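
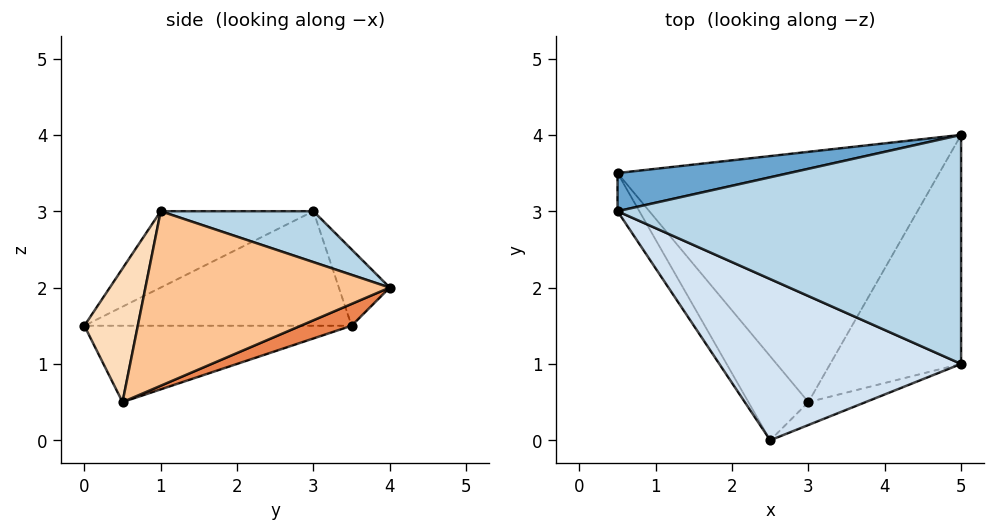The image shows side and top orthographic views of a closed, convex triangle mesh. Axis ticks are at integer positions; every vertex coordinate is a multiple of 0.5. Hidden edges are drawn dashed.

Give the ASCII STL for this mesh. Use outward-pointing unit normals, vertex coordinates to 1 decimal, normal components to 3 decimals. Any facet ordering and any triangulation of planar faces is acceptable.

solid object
 facet normal -0.139 0.939 0.313
  outer loop
   vertex 0.5 3.0 3.0
   vertex 5.0 4.0 2.0
   vertex 0.5 3.5 1.5
  endloop
 endfacet
 facet normal -0.857 -0.489 -0.163
  outer loop
   vertex 0.5 3.0 3.0
   vertex 0.5 3.5 1.5
   vertex 2.5 0.0 1.5
  endloop
 endfacet
 facet normal 0.139 0.313 0.939
  outer loop
   vertex 5.0 1.0 3.0
   vertex 5.0 4.0 2.0
   vertex 0.5 3.0 3.0
  endloop
 endfacet
 facet normal -0.249 -0.561 0.789
  outer loop
   vertex 5.0 1.0 3.0
   vertex 0.5 3.0 3.0
   vertex 2.5 0.0 1.5
  endloop
 endfacet
 facet normal 0.063 0.362 -0.930
  outer loop
   vertex 3.0 0.5 0.5
   vertex 0.5 3.5 1.5
   vertex 5.0 4.0 2.0
  endloop
 endfacet
 facet normal -0.717 -0.410 -0.564
  outer loop
   vertex 3.0 0.5 0.5
   vertex 2.5 0.0 1.5
   vertex 0.5 3.5 1.5
  endloop
 endfacet
 facet normal 0.784 -0.196 -0.588
  outer loop
   vertex 3.0 0.5 0.5
   vertex 5.0 4.0 2.0
   vertex 5.0 1.0 3.0
  endloop
 endfacet
 facet normal 0.465 -0.863 -0.199
  outer loop
   vertex 3.0 0.5 0.5
   vertex 5.0 1.0 3.0
   vertex 2.5 0.0 1.5
  endloop
 endfacet
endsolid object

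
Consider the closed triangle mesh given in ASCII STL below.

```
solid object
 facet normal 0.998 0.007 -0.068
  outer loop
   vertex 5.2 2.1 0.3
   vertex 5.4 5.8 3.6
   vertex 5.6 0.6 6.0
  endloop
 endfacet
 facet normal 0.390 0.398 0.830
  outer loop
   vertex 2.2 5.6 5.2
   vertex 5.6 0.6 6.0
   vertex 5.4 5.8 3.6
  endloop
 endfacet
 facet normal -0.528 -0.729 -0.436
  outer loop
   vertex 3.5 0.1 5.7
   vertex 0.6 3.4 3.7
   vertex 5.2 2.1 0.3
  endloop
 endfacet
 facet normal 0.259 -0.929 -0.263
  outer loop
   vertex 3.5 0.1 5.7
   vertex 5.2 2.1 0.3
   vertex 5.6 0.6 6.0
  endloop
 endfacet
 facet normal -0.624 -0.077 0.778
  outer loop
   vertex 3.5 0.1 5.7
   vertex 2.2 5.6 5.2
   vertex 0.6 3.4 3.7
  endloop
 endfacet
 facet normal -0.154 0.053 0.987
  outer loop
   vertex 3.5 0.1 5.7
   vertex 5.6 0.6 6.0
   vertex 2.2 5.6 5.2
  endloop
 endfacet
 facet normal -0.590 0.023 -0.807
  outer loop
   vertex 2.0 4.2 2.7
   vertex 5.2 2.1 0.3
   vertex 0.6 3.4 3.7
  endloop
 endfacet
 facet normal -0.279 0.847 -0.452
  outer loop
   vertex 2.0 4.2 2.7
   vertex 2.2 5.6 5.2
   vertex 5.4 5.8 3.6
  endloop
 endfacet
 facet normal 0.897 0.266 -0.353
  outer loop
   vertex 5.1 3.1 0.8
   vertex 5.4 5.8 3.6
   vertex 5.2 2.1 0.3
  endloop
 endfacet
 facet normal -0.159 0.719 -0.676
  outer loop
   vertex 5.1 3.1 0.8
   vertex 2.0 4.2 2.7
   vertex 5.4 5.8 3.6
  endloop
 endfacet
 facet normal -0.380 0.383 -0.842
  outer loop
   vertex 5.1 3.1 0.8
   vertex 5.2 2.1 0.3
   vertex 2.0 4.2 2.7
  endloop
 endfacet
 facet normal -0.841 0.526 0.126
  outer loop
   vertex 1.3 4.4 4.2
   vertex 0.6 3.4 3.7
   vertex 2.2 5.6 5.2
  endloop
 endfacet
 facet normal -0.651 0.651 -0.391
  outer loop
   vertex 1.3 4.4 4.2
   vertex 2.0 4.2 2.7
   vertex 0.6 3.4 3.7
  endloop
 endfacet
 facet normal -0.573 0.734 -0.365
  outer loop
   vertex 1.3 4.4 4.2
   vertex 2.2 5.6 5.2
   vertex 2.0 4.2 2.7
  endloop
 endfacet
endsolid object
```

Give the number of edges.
21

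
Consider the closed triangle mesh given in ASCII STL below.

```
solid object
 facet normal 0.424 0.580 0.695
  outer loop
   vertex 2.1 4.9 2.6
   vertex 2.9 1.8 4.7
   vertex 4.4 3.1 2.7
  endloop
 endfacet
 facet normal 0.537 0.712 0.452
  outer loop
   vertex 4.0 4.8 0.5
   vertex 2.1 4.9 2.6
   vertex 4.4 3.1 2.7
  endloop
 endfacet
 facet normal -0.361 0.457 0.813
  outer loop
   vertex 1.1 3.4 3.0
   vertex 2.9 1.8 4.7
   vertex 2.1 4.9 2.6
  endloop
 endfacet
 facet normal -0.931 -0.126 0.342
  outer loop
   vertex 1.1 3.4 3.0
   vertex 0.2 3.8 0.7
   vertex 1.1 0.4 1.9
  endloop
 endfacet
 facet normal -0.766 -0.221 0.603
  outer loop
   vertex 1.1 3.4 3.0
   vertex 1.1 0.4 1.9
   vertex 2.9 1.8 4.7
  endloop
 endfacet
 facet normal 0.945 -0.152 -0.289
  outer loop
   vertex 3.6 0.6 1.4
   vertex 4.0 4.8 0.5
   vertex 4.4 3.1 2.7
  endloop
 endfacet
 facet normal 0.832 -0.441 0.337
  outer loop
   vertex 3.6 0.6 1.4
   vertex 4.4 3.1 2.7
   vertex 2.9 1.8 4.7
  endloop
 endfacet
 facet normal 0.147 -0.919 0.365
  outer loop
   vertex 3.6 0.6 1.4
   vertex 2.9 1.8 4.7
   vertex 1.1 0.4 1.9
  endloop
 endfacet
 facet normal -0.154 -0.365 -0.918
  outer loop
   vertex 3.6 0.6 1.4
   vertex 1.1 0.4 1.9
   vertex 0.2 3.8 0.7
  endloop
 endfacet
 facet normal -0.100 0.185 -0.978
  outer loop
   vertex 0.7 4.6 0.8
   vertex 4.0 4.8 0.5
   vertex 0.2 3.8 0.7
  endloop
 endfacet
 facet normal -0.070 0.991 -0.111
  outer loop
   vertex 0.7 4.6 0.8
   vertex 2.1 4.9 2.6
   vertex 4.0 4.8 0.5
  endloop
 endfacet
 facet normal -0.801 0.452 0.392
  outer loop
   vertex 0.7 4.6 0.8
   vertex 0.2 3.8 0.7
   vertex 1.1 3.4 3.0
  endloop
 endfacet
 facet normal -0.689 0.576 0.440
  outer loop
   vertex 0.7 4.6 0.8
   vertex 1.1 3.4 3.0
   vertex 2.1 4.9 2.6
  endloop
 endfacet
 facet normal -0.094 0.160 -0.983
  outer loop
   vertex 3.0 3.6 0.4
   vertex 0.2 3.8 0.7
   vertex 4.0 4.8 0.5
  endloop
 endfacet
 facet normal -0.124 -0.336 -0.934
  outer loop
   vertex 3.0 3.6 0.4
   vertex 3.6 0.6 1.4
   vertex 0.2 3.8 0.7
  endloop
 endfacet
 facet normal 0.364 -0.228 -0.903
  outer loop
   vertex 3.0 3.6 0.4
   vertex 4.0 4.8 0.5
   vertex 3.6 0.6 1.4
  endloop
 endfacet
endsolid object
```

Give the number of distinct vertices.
10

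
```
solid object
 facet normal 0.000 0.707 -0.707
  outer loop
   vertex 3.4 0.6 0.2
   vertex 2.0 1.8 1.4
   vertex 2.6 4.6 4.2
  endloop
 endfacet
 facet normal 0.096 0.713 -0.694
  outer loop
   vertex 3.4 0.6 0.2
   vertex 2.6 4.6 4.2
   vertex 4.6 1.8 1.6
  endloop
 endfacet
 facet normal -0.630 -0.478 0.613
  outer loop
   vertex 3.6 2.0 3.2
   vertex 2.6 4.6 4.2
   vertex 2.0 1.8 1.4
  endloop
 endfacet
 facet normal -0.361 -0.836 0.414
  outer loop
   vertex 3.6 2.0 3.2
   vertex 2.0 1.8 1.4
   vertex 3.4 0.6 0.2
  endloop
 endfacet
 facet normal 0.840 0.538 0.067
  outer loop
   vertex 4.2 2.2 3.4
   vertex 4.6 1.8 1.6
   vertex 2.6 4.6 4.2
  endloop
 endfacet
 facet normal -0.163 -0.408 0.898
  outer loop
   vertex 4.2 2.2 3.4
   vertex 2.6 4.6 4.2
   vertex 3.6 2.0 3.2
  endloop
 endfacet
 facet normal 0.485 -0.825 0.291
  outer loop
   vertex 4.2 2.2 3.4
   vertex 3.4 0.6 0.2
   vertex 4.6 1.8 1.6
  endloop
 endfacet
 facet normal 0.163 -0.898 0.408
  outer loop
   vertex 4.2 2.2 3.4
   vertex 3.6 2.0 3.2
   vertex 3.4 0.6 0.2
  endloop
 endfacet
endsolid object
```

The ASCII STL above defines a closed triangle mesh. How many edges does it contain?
12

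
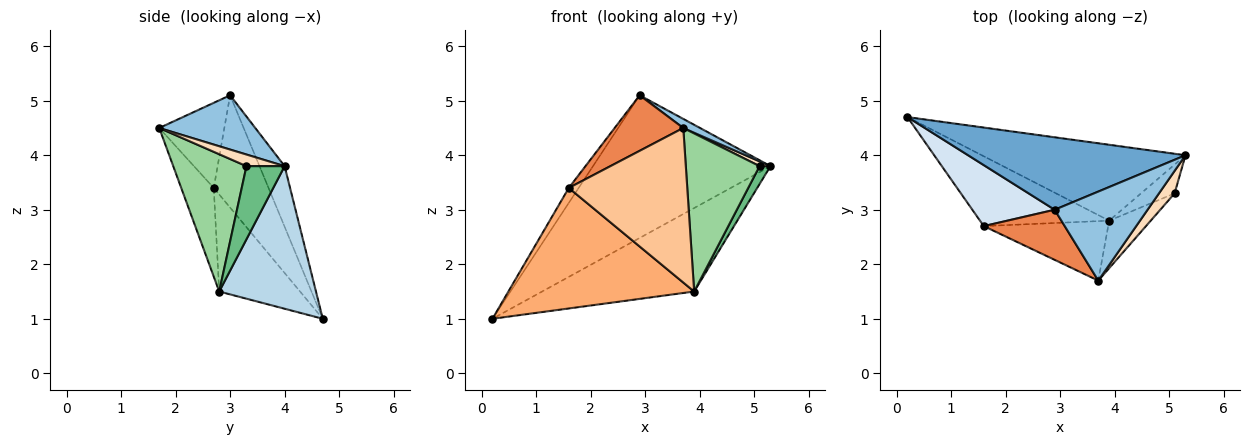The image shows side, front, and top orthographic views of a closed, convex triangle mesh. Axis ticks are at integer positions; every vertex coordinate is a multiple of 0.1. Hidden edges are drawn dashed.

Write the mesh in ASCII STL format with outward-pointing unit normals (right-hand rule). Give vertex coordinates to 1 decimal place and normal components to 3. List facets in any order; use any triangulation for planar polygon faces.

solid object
 facet normal -0.125 0.885 0.449
  outer loop
   vertex 2.9 3.0 5.1
   vertex 5.3 4.0 3.8
   vertex 0.2 4.7 1.0
  endloop
 endfacet
 facet normal 0.502 -0.088 0.860
  outer loop
   vertex 2.9 3.0 5.1
   vertex 3.7 1.7 4.5
   vertex 5.3 4.0 3.8
  endloop
 endfacet
 facet normal 0.426 0.669 -0.609
  outer loop
   vertex 3.9 2.8 1.5
   vertex 0.2 4.7 1.0
   vertex 5.3 4.0 3.8
  endloop
 endfacet
 facet normal -0.798 0.143 0.585
  outer loop
   vertex 1.6 2.7 3.4
   vertex 2.9 3.0 5.1
   vertex 0.2 4.7 1.0
  endloop
 endfacet
 facet normal -0.576 -0.607 0.548
  outer loop
   vertex 1.6 2.7 3.4
   vertex 3.7 1.7 4.5
   vertex 2.9 3.0 5.1
  endloop
 endfacet
 facet normal -0.352 -0.810 -0.469
  outer loop
   vertex 1.6 2.7 3.4
   vertex 0.2 4.7 1.0
   vertex 3.9 2.8 1.5
  endloop
 endfacet
 facet normal -0.248 -0.904 -0.348
  outer loop
   vertex 1.6 2.7 3.4
   vertex 3.9 2.8 1.5
   vertex 3.7 1.7 4.5
  endloop
 endfacet
 facet normal 0.588 -0.168 0.792
  outer loop
   vertex 5.1 3.3 3.8
   vertex 5.3 4.0 3.8
   vertex 3.7 1.7 4.5
  endloop
 endfacet
 facet normal 0.879 -0.251 -0.404
  outer loop
   vertex 5.1 3.3 3.8
   vertex 3.9 2.8 1.5
   vertex 5.3 4.0 3.8
  endloop
 endfacet
 facet normal 0.689 -0.694 -0.209
  outer loop
   vertex 5.1 3.3 3.8
   vertex 3.7 1.7 4.5
   vertex 3.9 2.8 1.5
  endloop
 endfacet
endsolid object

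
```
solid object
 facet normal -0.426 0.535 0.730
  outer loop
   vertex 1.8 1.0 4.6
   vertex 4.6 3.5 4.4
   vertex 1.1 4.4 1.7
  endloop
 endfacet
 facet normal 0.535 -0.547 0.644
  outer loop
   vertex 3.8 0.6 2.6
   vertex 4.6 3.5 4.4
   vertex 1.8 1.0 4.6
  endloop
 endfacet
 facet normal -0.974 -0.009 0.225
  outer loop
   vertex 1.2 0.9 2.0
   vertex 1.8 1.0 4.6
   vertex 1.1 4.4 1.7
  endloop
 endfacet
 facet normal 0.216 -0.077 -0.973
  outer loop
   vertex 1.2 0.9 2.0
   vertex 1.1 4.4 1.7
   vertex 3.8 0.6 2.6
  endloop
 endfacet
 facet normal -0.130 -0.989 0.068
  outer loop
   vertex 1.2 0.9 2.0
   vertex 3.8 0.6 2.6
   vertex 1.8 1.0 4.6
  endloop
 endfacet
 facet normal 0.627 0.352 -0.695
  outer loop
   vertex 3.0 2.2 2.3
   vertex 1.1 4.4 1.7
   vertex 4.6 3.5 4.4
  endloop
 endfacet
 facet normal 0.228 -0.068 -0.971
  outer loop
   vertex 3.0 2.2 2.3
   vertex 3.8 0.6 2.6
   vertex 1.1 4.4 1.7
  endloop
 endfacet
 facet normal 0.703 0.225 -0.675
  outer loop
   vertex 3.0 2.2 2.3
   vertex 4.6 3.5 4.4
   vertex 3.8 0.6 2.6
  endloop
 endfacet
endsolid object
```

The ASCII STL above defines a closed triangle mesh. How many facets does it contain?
8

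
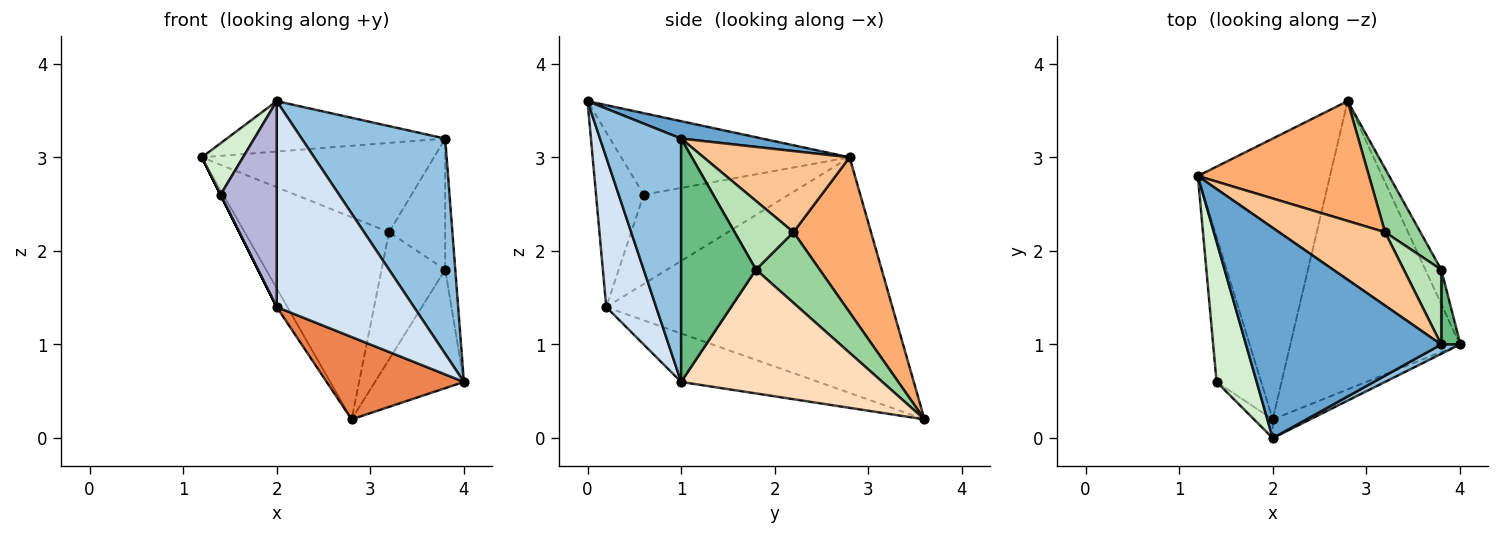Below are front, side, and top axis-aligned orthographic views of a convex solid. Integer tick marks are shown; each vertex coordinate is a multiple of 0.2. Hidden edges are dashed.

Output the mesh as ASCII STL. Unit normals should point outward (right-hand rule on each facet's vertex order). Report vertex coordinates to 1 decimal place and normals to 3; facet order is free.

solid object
 facet normal 0.086 0.232 0.969
  outer loop
   vertex 3.8 1.0 3.2
   vertex 1.2 2.8 3.0
   vertex 2.0 0.0 3.6
  endloop
 endfacet
 facet normal 0.492 -0.870 0.038
  outer loop
   vertex 3.8 1.0 3.2
   vertex 2.0 0.0 3.6
   vertex 4.0 1.0 0.6
  endloop
 endfacet
 facet normal -0.872 0.033 -0.489
  outer loop
   vertex 2.0 0.2 1.4
   vertex 1.2 2.8 3.0
   vertex 2.8 3.6 0.2
  endloop
 endfacet
 facet normal 0.341 -0.936 -0.085
  outer loop
   vertex 2.0 0.2 1.4
   vertex 4.0 1.0 0.6
   vertex 2.0 0.0 3.6
  endloop
 endfacet
 facet normal -0.265 -0.265 -0.927
  outer loop
   vertex 2.0 0.2 1.4
   vertex 2.8 3.6 0.2
   vertex 4.0 1.0 0.6
  endloop
 endfacet
 facet normal 0.419 0.781 0.463
  outer loop
   vertex 3.2 2.2 2.2
   vertex 2.8 3.6 0.2
   vertex 1.2 2.8 3.0
  endloop
 endfacet
 facet normal 0.437 0.695 0.571
  outer loop
   vertex 3.2 2.2 2.2
   vertex 1.2 2.8 3.0
   vertex 3.8 1.0 3.2
  endloop
 endfacet
 facet normal 0.908 0.401 -0.116
  outer loop
   vertex 3.8 1.8 1.8
   vertex 4.0 1.0 0.6
   vertex 2.8 3.6 0.2
  endloop
 endfacet
 facet normal 0.988 0.133 0.076
  outer loop
   vertex 3.8 1.8 1.8
   vertex 3.8 1.0 3.2
   vertex 4.0 1.0 0.6
  endloop
 endfacet
 facet normal 0.667 0.667 0.333
  outer loop
   vertex 3.8 1.8 1.8
   vertex 2.8 3.6 0.2
   vertex 3.2 2.2 2.2
  endloop
 endfacet
 facet normal 0.673 0.642 0.367
  outer loop
   vertex 3.8 1.8 1.8
   vertex 3.2 2.2 2.2
   vertex 3.8 1.0 3.2
  endloop
 endfacet
 facet normal -0.886 -0.160 0.436
  outer loop
   vertex 1.4 0.6 2.6
   vertex 2.0 0.0 3.6
   vertex 1.2 2.8 3.0
  endloop
 endfacet
 facet normal -0.894 0.000 -0.447
  outer loop
   vertex 1.4 0.6 2.6
   vertex 1.2 2.8 3.0
   vertex 2.0 0.2 1.4
  endloop
 endfacet
 facet normal -0.645 -0.761 -0.069
  outer loop
   vertex 1.4 0.6 2.6
   vertex 2.0 0.2 1.4
   vertex 2.0 0.0 3.6
  endloop
 endfacet
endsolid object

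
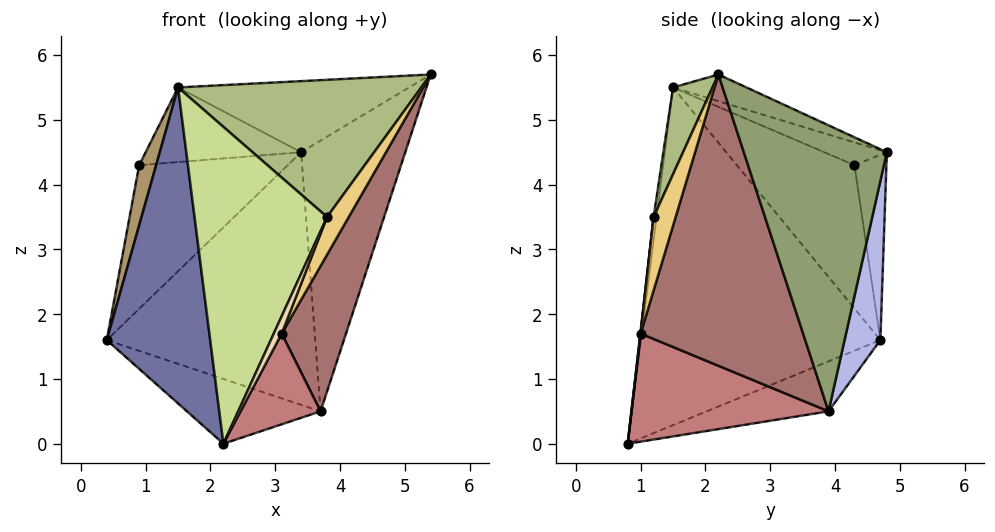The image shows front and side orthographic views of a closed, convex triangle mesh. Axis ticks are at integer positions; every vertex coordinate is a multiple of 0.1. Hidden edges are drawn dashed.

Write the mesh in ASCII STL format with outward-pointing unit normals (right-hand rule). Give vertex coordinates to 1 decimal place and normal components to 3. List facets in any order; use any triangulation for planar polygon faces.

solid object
 facet normal -0.916 -0.396 -0.066
  outer loop
   vertex 1.5 1.5 5.5
   vertex 0.4 4.7 1.6
   vertex 2.2 0.8 0.0
  endloop
 endfacet
 facet normal -0.110 0.346 0.932
  outer loop
   vertex 1.5 1.5 5.5
   vertex 5.4 2.2 5.7
   vertex 3.4 4.8 4.5
  endloop
 endfacet
 facet normal -0.245 0.269 -0.931
  outer loop
   vertex 3.7 3.9 0.5
   vertex 2.2 0.8 0.0
   vertex 0.4 4.7 1.6
  endloop
 endfacet
 facet normal 0.166 0.965 -0.205
  outer loop
   vertex 3.7 3.9 0.5
   vertex 0.4 4.7 1.6
   vertex 3.4 4.8 4.5
  endloop
 endfacet
 facet normal 0.806 0.587 -0.072
  outer loop
   vertex 3.7 3.9 0.5
   vertex 3.4 4.8 4.5
   vertex 5.4 2.2 5.7
  endloop
 endfacet
 facet normal 0.152 -0.937 0.315
  outer loop
   vertex 3.8 1.2 3.5
   vertex 5.4 2.2 5.7
   vertex 1.5 1.5 5.5
  endloop
 endfacet
 facet normal -0.022 -0.992 0.123
  outer loop
   vertex 3.8 1.2 3.5
   vertex 1.5 1.5 5.5
   vertex 2.2 0.8 0.0
  endloop
 endfacet
 facet normal -0.207 0.962 0.181
  outer loop
   vertex 0.9 4.3 4.3
   vertex 3.4 4.8 4.5
   vertex 0.4 4.7 1.6
  endloop
 endfacet
 facet normal -0.977 -0.141 0.160
  outer loop
   vertex 0.9 4.3 4.3
   vertex 0.4 4.7 1.6
   vertex 1.5 1.5 5.5
  endloop
 endfacet
 facet normal -0.146 0.363 0.920
  outer loop
   vertex 0.9 4.3 4.3
   vertex 1.5 1.5 5.5
   vertex 3.4 4.8 4.5
  endloop
 endfacet
 facet normal 0.699 -0.688 -0.195
  outer loop
   vertex 3.1 1.0 1.7
   vertex 5.4 2.2 5.7
   vertex 3.8 1.2 3.5
  endloop
 endfacet
 facet normal 0.046 -0.995 0.093
  outer loop
   vertex 3.1 1.0 1.7
   vertex 3.8 1.2 3.5
   vertex 2.2 0.8 0.0
  endloop
 endfacet
 facet normal 0.856 -0.339 -0.391
  outer loop
   vertex 3.1 1.0 1.7
   vertex 3.7 3.9 0.5
   vertex 5.4 2.2 5.7
  endloop
 endfacet
 facet normal 0.846 -0.344 -0.407
  outer loop
   vertex 3.1 1.0 1.7
   vertex 2.2 0.8 0.0
   vertex 3.7 3.9 0.5
  endloop
 endfacet
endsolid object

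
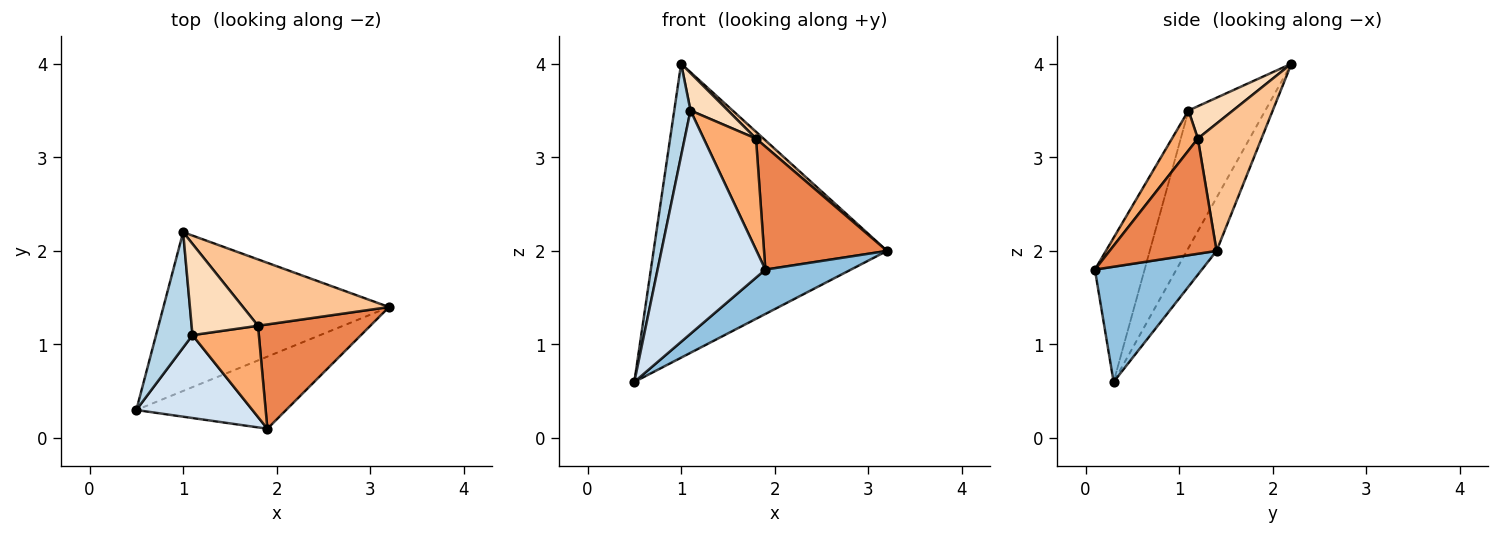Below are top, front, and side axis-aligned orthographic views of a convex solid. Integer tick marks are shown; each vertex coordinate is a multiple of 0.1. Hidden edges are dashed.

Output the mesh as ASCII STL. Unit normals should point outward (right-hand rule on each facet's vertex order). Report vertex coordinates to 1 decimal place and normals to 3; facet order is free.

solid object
 facet normal -0.111 0.874 -0.472
  outer loop
   vertex 1.0 2.2 4.0
   vertex 3.2 1.4 2.0
   vertex 0.5 0.3 0.6
  endloop
 endfacet
 facet normal 0.548 -0.438 -0.712
  outer loop
   vertex 1.9 0.1 1.8
   vertex 0.5 0.3 0.6
   vertex 3.2 1.4 2.0
  endloop
 endfacet
 facet normal -0.947 -0.200 0.251
  outer loop
   vertex 1.1 1.1 3.5
   vertex 1.0 2.2 4.0
   vertex 0.5 0.3 0.6
  endloop
 endfacet
 facet normal -0.397 -0.861 0.319
  outer loop
   vertex 1.1 1.1 3.5
   vertex 0.5 0.3 0.6
   vertex 1.9 0.1 1.8
  endloop
 endfacet
 facet normal 0.553 -0.636 0.539
  outer loop
   vertex 1.8 1.2 3.2
   vertex 1.9 0.1 1.8
   vertex 3.2 1.4 2.0
  endloop
 endfacet
 facet normal 0.357 -0.722 0.593
  outer loop
   vertex 1.8 1.2 3.2
   vertex 1.1 1.1 3.5
   vertex 1.9 0.1 1.8
  endloop
 endfacet
 facet normal 0.655 -0.077 0.752
  outer loop
   vertex 1.8 1.2 3.2
   vertex 3.2 1.4 2.0
   vertex 1.0 2.2 4.0
  endloop
 endfacet
 facet normal 0.411 -0.346 0.843
  outer loop
   vertex 1.8 1.2 3.2
   vertex 1.0 2.2 4.0
   vertex 1.1 1.1 3.5
  endloop
 endfacet
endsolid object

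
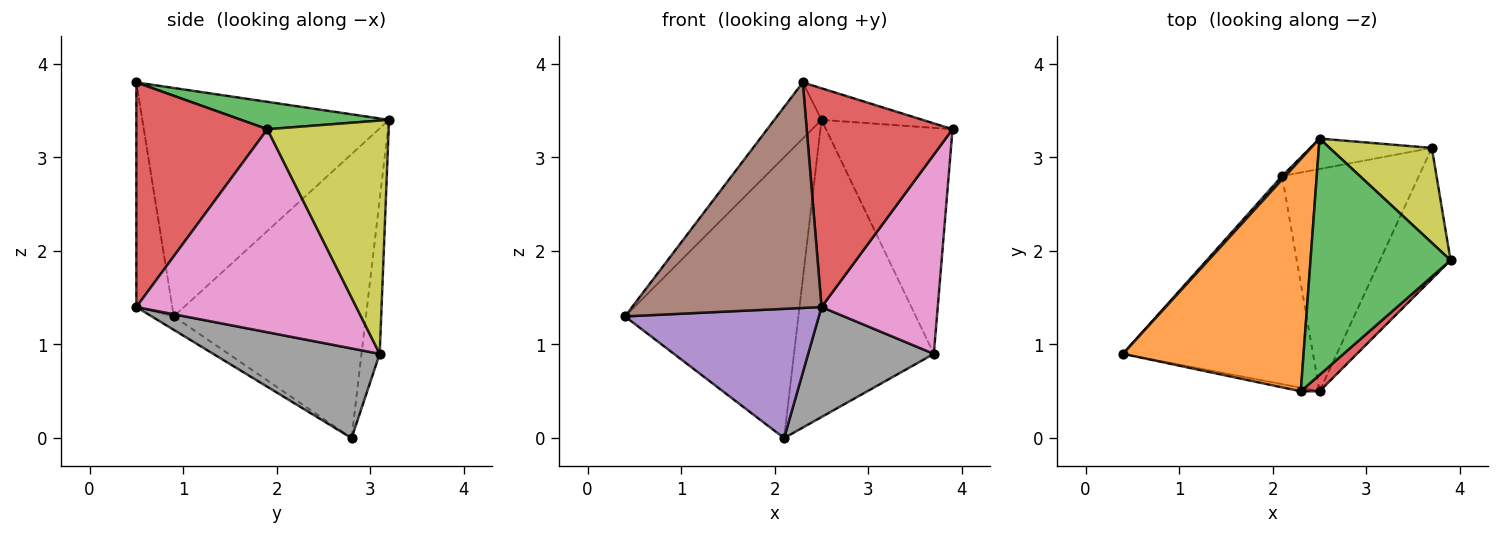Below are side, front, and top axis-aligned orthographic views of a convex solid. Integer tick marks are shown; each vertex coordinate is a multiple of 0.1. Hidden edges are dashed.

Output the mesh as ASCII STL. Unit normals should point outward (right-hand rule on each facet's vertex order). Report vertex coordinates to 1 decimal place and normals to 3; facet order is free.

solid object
 facet normal -0.742 0.670 0.009
  outer loop
   vertex 2.1 2.8 0.0
   vertex 0.4 0.9 1.3
   vertex 2.5 3.2 3.4
  endloop
 endfacet
 facet normal -0.776 0.148 0.613
  outer loop
   vertex 2.3 0.5 3.8
   vertex 2.5 3.2 3.4
   vertex 0.4 0.9 1.3
  endloop
 endfacet
 facet normal 0.190 0.130 0.973
  outer loop
   vertex 2.3 0.5 3.8
   vertex 3.9 1.9 3.3
   vertex 2.5 3.2 3.4
  endloop
 endfacet
 facet normal 0.667 -0.743 0.056
  outer loop
   vertex 2.5 0.5 1.4
   vertex 3.9 1.9 3.3
   vertex 2.3 0.5 3.8
  endloop
 endfacet
 facet normal -0.060 -0.527 -0.848
  outer loop
   vertex 2.5 0.5 1.4
   vertex 0.4 0.9 1.3
   vertex 2.1 2.8 0.0
  endloop
 endfacet
 facet normal -0.186 -0.982 -0.016
  outer loop
   vertex 2.5 0.5 1.4
   vertex 2.3 0.5 3.8
   vertex 0.4 0.9 1.3
  endloop
 endfacet
 facet normal 0.845 -0.447 -0.294
  outer loop
   vertex 3.7 3.1 0.9
   vertex 3.9 1.9 3.3
   vertex 2.5 0.5 1.4
  endloop
 endfacet
 facet normal 0.506 -0.382 -0.773
  outer loop
   vertex 3.7 3.1 0.9
   vertex 2.5 0.5 1.4
   vertex 2.1 2.8 0.0
  endloop
 endfacet
 facet normal 0.662 0.691 0.290
  outer loop
   vertex 3.7 3.1 0.9
   vertex 2.5 3.2 3.4
   vertex 3.9 1.9 3.3
  endloop
 endfacet
 facet normal -0.128 0.987 -0.101
  outer loop
   vertex 3.7 3.1 0.9
   vertex 2.1 2.8 0.0
   vertex 2.5 3.2 3.4
  endloop
 endfacet
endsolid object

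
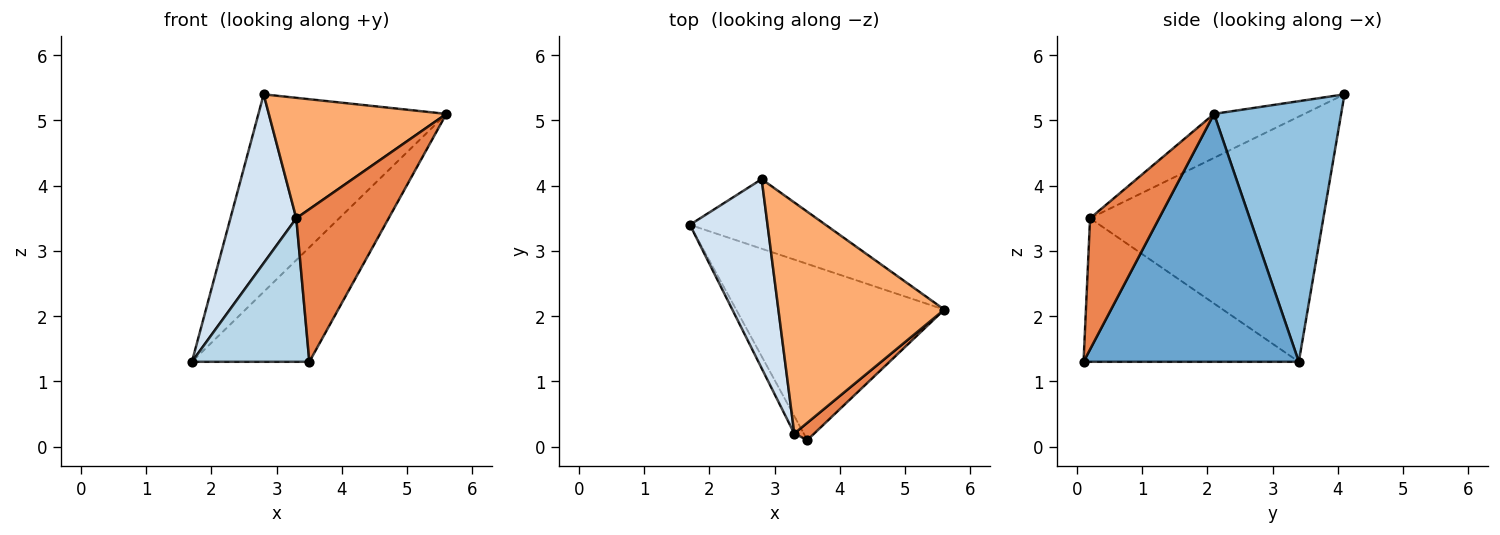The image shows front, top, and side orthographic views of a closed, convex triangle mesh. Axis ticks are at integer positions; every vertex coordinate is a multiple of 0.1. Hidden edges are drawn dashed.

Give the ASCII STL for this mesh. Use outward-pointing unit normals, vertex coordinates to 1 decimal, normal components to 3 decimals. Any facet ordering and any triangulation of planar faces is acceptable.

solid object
 facet normal 0.707 0.385 -0.593
  outer loop
   vertex 3.5 0.1 1.3
   vertex 1.7 3.4 1.3
   vertex 5.6 2.1 5.1
  endloop
 endfacet
 facet normal 0.538 0.795 -0.280
  outer loop
   vertex 2.8 4.1 5.4
   vertex 5.6 2.1 5.1
   vertex 1.7 3.4 1.3
  endloop
 endfacet
 facet normal -0.876 -0.478 -0.058
  outer loop
   vertex 3.3 0.2 3.5
   vertex 1.7 3.4 1.3
   vertex 3.5 0.1 1.3
  endloop
 endfacet
 facet normal -0.921 -0.260 0.291
  outer loop
   vertex 3.3 0.2 3.5
   vertex 2.8 4.1 5.4
   vertex 1.7 3.4 1.3
  endloop
 endfacet
 facet normal 0.596 -0.798 0.090
  outer loop
   vertex 3.3 0.2 3.5
   vertex 3.5 0.1 1.3
   vertex 5.6 2.1 5.1
  endloop
 endfacet
 facet normal -0.229 -0.450 0.863
  outer loop
   vertex 3.3 0.2 3.5
   vertex 5.6 2.1 5.1
   vertex 2.8 4.1 5.4
  endloop
 endfacet
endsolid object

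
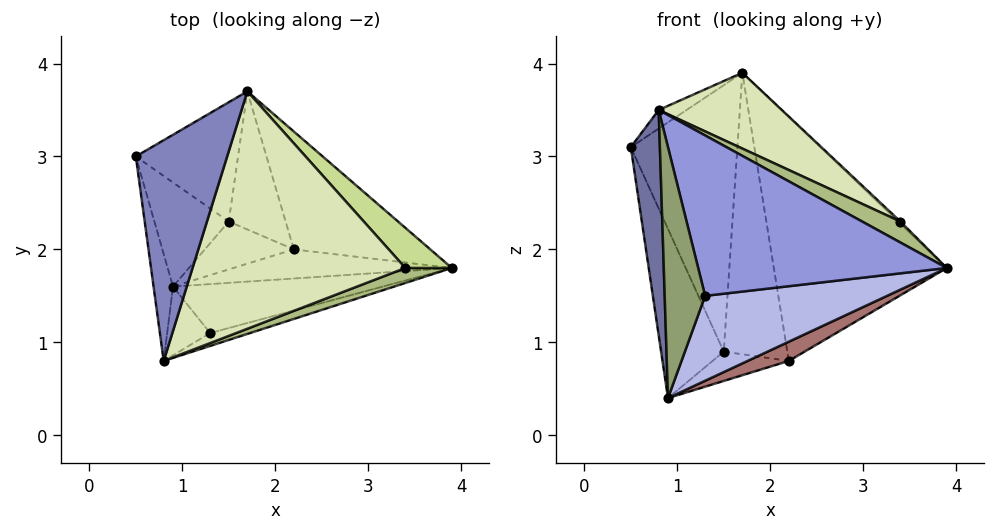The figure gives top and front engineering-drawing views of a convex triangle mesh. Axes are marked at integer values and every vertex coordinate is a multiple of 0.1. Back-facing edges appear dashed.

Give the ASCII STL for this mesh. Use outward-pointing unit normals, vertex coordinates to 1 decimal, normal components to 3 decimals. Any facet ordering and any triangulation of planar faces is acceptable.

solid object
 facet normal -0.987 -0.147 -0.070
  outer loop
   vertex 0.9 1.6 0.4
   vertex 0.8 0.8 3.5
   vertex 0.5 3.0 3.1
  endloop
 endfacet
 facet normal -0.581 0.068 0.811
  outer loop
   vertex 1.7 3.7 3.9
   vertex 0.5 3.0 3.1
   vertex 0.8 0.8 3.5
  endloop
 endfacet
 facet normal 0.267 -0.960 -0.077
  outer loop
   vertex 1.3 1.1 1.5
   vertex 3.9 1.8 1.8
   vertex 0.8 0.8 3.5
  endloop
 endfacet
 facet normal 0.279 -0.832 -0.480
  outer loop
   vertex 1.3 1.1 1.5
   vertex 0.9 1.6 0.4
   vertex 3.9 1.8 1.8
  endloop
 endfacet
 facet normal -0.432 -0.870 -0.238
  outer loop
   vertex 1.3 1.1 1.5
   vertex 0.8 0.8 3.5
   vertex 0.9 1.6 0.4
  endloop
 endfacet
 facet normal 0.503 -0.704 0.503
  outer loop
   vertex 3.4 1.8 2.3
   vertex 0.8 0.8 3.5
   vertex 3.9 1.8 1.8
  endloop
 endfacet
 facet normal 0.707 0.037 0.707
  outer loop
   vertex 3.4 1.8 2.3
   vertex 3.9 1.8 1.8
   vertex 1.7 3.7 3.9
  endloop
 endfacet
 facet normal 0.486 -0.266 0.832
  outer loop
   vertex 3.4 1.8 2.3
   vertex 1.7 3.7 3.9
   vertex 0.8 0.8 3.5
  endloop
 endfacet
 facet normal -0.487 0.744 -0.458
  outer loop
   vertex 1.5 2.3 0.9
   vertex 0.9 1.6 0.4
   vertex 0.5 3.0 3.1
  endloop
 endfacet
 facet normal -0.252 0.883 -0.395
  outer loop
   vertex 1.5 2.3 0.9
   vertex 0.5 3.0 3.1
   vertex 1.7 3.7 3.9
  endloop
 endfacet
 facet normal 0.340 0.847 -0.409
  outer loop
   vertex 2.2 2.0 0.8
   vertex 1.7 3.7 3.9
   vertex 3.9 1.8 1.8
  endloop
 endfacet
 facet normal 0.306 0.855 -0.419
  outer loop
   vertex 2.2 2.0 0.8
   vertex 1.5 2.3 0.9
   vertex 1.7 3.7 3.9
  endloop
 endfacet
 facet normal 0.392 -0.506 -0.768
  outer loop
   vertex 2.2 2.0 0.8
   vertex 3.9 1.8 1.8
   vertex 0.9 1.6 0.4
  endloop
 endfacet
 facet normal 0.101 0.519 -0.849
  outer loop
   vertex 2.2 2.0 0.8
   vertex 0.9 1.6 0.4
   vertex 1.5 2.3 0.9
  endloop
 endfacet
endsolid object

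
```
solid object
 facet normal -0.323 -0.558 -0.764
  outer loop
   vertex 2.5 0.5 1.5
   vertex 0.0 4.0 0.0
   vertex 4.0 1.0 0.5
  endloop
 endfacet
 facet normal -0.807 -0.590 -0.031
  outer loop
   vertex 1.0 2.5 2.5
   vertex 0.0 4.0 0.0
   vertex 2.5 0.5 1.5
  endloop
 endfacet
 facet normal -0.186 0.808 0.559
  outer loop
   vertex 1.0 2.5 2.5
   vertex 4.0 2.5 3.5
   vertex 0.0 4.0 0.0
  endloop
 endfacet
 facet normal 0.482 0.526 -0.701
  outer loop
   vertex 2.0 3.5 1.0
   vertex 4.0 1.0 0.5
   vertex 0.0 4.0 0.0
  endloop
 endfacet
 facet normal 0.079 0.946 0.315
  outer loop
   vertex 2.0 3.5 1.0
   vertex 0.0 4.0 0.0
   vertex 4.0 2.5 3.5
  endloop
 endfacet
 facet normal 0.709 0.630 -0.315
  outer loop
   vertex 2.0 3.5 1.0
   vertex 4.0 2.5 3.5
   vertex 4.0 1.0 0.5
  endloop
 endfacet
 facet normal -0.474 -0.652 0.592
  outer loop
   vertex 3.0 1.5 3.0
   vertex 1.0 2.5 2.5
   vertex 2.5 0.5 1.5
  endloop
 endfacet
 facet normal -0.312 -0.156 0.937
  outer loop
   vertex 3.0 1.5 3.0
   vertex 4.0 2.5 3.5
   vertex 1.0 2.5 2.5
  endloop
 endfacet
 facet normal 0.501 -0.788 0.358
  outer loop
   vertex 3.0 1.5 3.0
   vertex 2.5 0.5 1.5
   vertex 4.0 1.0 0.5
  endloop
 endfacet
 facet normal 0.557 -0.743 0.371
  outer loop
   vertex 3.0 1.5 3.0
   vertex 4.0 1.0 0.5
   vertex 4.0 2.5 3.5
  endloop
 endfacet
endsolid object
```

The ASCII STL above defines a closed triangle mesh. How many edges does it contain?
15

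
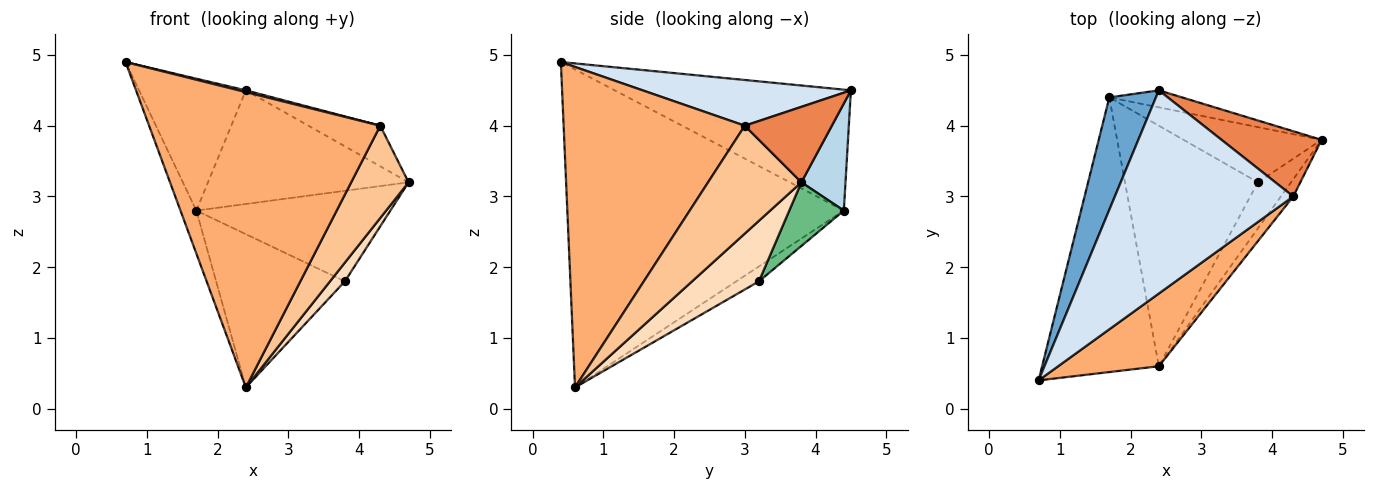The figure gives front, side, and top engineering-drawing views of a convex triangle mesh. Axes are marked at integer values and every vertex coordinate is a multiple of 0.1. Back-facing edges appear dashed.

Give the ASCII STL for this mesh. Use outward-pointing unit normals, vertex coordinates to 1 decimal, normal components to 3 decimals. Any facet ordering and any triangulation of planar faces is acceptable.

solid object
 facet normal -0.860 0.389 0.331
  outer loop
   vertex 1.7 4.4 2.8
   vertex 0.7 0.4 4.9
   vertex 2.4 4.5 4.5
  endloop
 endfacet
 facet normal -0.937 0.054 -0.344
  outer loop
   vertex 1.7 4.4 2.8
   vertex 2.4 0.6 0.3
   vertex 0.7 0.4 4.9
  endloop
 endfacet
 facet normal 0.213 0.966 -0.144
  outer loop
   vertex 1.7 4.4 2.8
   vertex 2.4 4.5 4.5
   vertex 4.7 3.8 3.2
  endloop
 endfacet
 facet normal 0.248 -0.008 0.969
  outer loop
   vertex 4.3 3.0 4.0
   vertex 2.4 4.5 4.5
   vertex 0.7 0.4 4.9
  endloop
 endfacet
 facet normal 0.539 0.445 0.715
  outer loop
   vertex 4.3 3.0 4.0
   vertex 4.7 3.8 3.2
   vertex 2.4 4.5 4.5
  endloop
 endfacet
 facet normal 0.606 -0.773 0.190
  outer loop
   vertex 4.3 3.0 4.0
   vertex 0.7 0.4 4.9
   vertex 2.4 0.6 0.3
  endloop
 endfacet
 facet normal 0.848 -0.521 -0.097
  outer loop
   vertex 4.3 3.0 4.0
   vertex 2.4 0.6 0.3
   vertex 4.7 3.8 3.2
  endloop
 endfacet
 facet normal 0.861 -0.192 -0.471
  outer loop
   vertex 3.8 3.2 1.8
   vertex 4.7 3.8 3.2
   vertex 2.4 0.6 0.3
  endloop
 endfacet
 facet normal 0.234 0.830 -0.506
  outer loop
   vertex 3.8 3.2 1.8
   vertex 1.7 4.4 2.8
   vertex 4.7 3.8 3.2
  endloop
 endfacet
 facet normal -0.094 0.535 -0.840
  outer loop
   vertex 3.8 3.2 1.8
   vertex 2.4 0.6 0.3
   vertex 1.7 4.4 2.8
  endloop
 endfacet
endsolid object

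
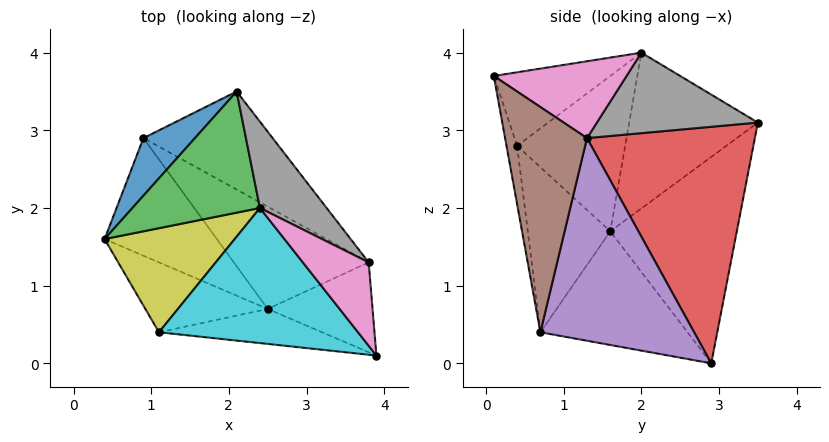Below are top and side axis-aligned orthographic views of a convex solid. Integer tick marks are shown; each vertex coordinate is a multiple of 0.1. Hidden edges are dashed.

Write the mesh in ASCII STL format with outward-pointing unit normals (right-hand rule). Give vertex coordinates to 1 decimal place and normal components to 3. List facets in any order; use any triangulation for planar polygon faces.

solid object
 facet normal -0.799 0.568 0.199
  outer loop
   vertex 0.9 2.9 0.0
   vertex 0.4 1.6 1.7
   vertex 2.1 3.5 3.1
  endloop
 endfacet
 facet normal -0.598 -0.542 -0.590
  outer loop
   vertex 2.5 0.7 0.4
   vertex 0.4 1.6 1.7
   vertex 0.9 2.9 0.0
  endloop
 endfacet
 facet normal -0.755 0.220 0.618
  outer loop
   vertex 2.4 2.0 4.0
   vertex 2.1 3.5 3.1
   vertex 0.4 1.6 1.7
  endloop
 endfacet
 facet normal 0.712 0.585 -0.389
  outer loop
   vertex 3.8 1.3 2.9
   vertex 0.9 2.9 0.0
   vertex 2.1 3.5 3.1
  endloop
 endfacet
 facet normal 0.743 0.451 -0.495
  outer loop
   vertex 3.8 1.3 2.9
   vertex 2.5 0.7 0.4
   vertex 0.9 2.9 0.0
  endloop
 endfacet
 facet normal 0.888 -0.202 -0.413
  outer loop
   vertex 3.8 1.3 2.9
   vertex 3.9 0.1 3.7
   vertex 2.5 0.7 0.4
  endloop
 endfacet
 facet normal 0.680 0.445 0.583
  outer loop
   vertex 3.8 1.3 2.9
   vertex 2.4 2.0 4.0
   vertex 3.9 0.1 3.7
  endloop
 endfacet
 facet normal 0.678 0.473 0.562
  outer loop
   vertex 3.8 1.3 2.9
   vertex 2.1 3.5 3.1
   vertex 2.4 2.0 4.0
  endloop
 endfacet
 facet normal -0.759 0.140 0.636
  outer loop
   vertex 1.1 0.4 2.8
   vertex 2.4 2.0 4.0
   vertex 0.4 1.6 1.7
  endloop
 endfacet
 facet normal -0.319 -0.389 0.864
  outer loop
   vertex 1.1 0.4 2.8
   vertex 3.9 0.1 3.7
   vertex 2.4 2.0 4.0
  endloop
 endfacet
 facet normal -0.564 -0.712 -0.418
  outer loop
   vertex 1.1 0.4 2.8
   vertex 0.4 1.6 1.7
   vertex 2.5 0.7 0.4
  endloop
 endfacet
 facet normal -0.056 -0.986 -0.156
  outer loop
   vertex 1.1 0.4 2.8
   vertex 2.5 0.7 0.4
   vertex 3.9 0.1 3.7
  endloop
 endfacet
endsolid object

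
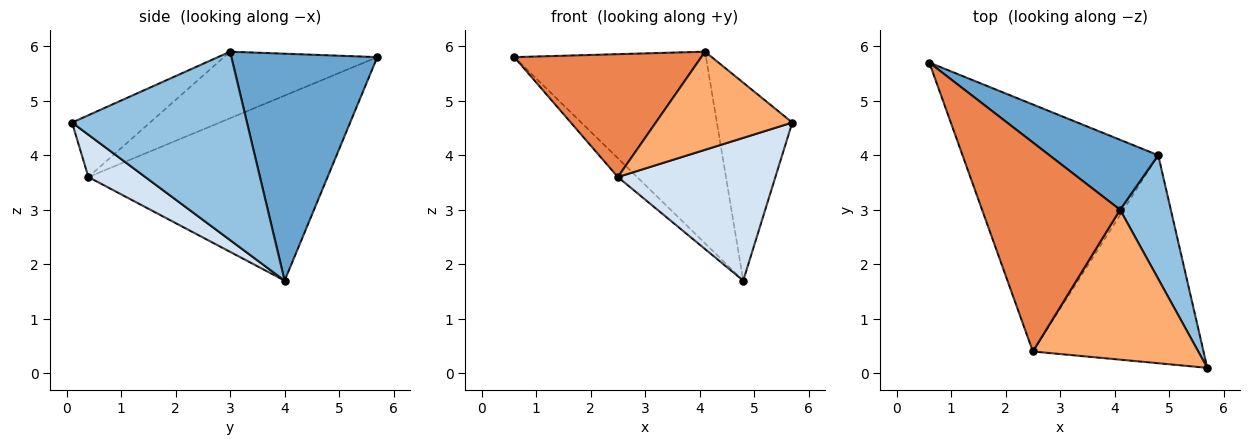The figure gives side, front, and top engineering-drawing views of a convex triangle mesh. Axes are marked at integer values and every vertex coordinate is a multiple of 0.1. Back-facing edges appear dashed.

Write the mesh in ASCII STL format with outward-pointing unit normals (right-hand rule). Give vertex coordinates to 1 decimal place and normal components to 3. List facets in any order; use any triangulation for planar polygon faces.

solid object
 facet normal 0.582 0.764 0.279
  outer loop
   vertex 4.1 3.0 5.9
   vertex 4.8 4.0 1.7
   vertex 0.6 5.7 5.8
  endloop
 endfacet
 facet normal 0.891 0.384 0.240
  outer loop
   vertex 4.1 3.0 5.9
   vertex 5.7 0.1 4.6
   vertex 4.8 4.0 1.7
  endloop
 endfacet
 facet normal -0.686 0.055 -0.726
  outer loop
   vertex 2.5 0.4 3.6
   vertex 0.6 5.7 5.8
   vertex 4.8 4.0 1.7
  endloop
 endfacet
 facet normal 0.200 -0.554 -0.808
  outer loop
   vertex 2.5 0.4 3.6
   vertex 4.8 4.0 1.7
   vertex 5.7 0.1 4.6
  endloop
 endfacet
 facet normal -0.384 -0.468 0.796
  outer loop
   vertex 2.5 0.4 3.6
   vertex 4.1 3.0 5.9
   vertex 0.6 5.7 5.8
  endloop
 endfacet
 facet normal -0.299 -0.523 0.799
  outer loop
   vertex 2.5 0.4 3.6
   vertex 5.7 0.1 4.6
   vertex 4.1 3.0 5.9
  endloop
 endfacet
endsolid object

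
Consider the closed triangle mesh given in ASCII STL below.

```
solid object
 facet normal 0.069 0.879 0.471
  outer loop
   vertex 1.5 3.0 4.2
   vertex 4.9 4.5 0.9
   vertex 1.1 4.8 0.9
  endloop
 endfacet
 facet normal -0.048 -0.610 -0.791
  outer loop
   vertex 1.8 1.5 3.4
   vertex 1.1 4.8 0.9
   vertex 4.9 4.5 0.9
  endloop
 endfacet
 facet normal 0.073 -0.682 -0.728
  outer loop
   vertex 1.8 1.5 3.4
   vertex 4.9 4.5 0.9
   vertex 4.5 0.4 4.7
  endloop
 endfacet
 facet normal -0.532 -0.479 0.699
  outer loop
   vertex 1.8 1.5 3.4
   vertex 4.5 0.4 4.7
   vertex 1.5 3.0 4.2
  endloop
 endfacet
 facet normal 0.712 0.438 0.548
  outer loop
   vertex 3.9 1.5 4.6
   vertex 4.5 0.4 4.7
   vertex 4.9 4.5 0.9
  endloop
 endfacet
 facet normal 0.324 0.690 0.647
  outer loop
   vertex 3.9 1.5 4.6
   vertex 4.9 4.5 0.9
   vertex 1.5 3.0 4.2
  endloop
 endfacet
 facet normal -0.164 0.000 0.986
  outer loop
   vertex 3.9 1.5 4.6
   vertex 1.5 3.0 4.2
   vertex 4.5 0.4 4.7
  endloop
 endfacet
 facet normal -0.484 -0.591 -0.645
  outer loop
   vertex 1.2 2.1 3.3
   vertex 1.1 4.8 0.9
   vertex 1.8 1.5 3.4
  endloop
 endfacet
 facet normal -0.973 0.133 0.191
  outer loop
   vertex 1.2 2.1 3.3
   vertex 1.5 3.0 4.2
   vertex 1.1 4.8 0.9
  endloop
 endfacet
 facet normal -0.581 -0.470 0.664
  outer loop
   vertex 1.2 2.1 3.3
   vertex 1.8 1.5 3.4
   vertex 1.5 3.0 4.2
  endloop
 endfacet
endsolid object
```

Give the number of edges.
15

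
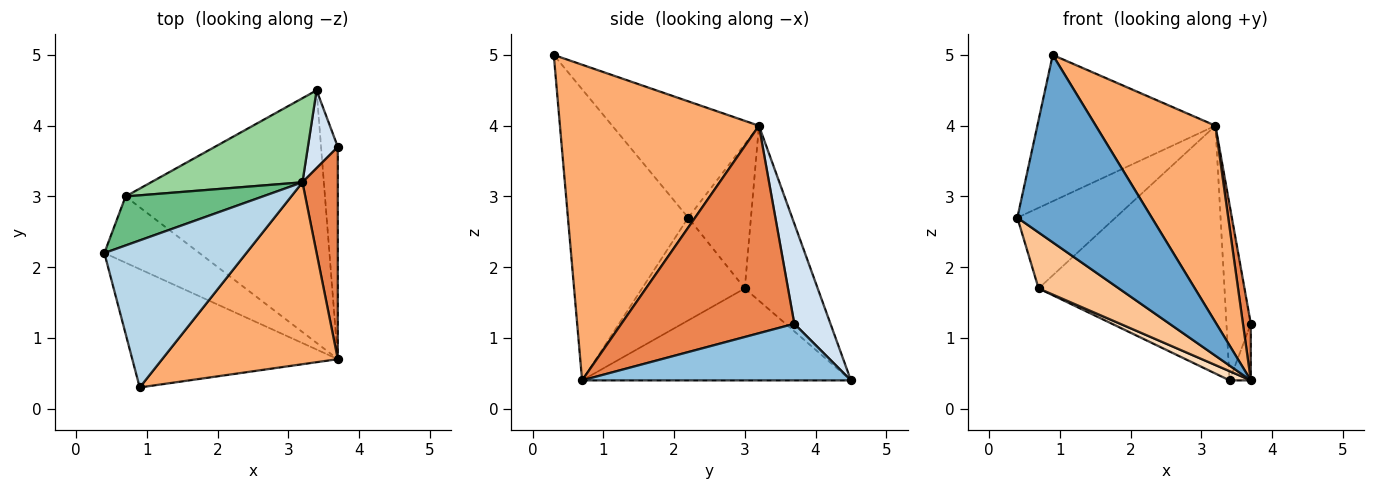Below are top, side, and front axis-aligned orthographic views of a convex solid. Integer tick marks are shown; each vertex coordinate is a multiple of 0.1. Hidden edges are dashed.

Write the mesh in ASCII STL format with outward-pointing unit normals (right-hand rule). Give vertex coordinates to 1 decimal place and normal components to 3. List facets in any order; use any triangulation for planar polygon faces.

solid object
 facet normal -0.603 -0.674 -0.426
  outer loop
   vertex 3.7 0.7 0.4
   vertex 0.9 0.3 5.0
   vertex 0.4 2.2 2.7
  endloop
 endfacet
 facet normal 0.956 0.075 -0.283
  outer loop
   vertex 3.7 0.7 0.4
   vertex 3.4 4.5 0.4
   vertex 3.7 3.7 1.2
  endloop
 endfacet
 facet normal -0.502 0.610 0.613
  outer loop
   vertex 3.2 3.2 4.0
   vertex 0.4 2.2 2.7
   vertex 0.9 0.3 5.0
  endloop
 endfacet
 facet normal 0.805 0.542 0.241
  outer loop
   vertex 3.2 3.2 4.0
   vertex 3.7 3.7 1.2
   vertex 3.4 4.5 0.4
  endloop
 endfacet
 facet normal 0.985 -0.045 0.168
  outer loop
   vertex 3.2 3.2 4.0
   vertex 3.7 0.7 0.4
   vertex 3.7 3.7 1.2
  endloop
 endfacet
 facet normal 0.774 -0.465 0.430
  outer loop
   vertex 3.2 3.2 4.0
   vertex 0.9 0.3 5.0
   vertex 3.7 0.7 0.4
  endloop
 endfacet
 facet normal -0.637 -0.498 -0.589
  outer loop
   vertex 0.7 3.0 1.7
   vertex 3.7 0.7 0.4
   vertex 0.4 2.2 2.7
  endloop
 endfacet
 facet normal -0.419 -0.033 -0.908
  outer loop
   vertex 0.7 3.0 1.7
   vertex 3.4 4.5 0.4
   vertex 3.7 0.7 0.4
  endloop
 endfacet
 facet normal -0.479 0.750 0.456
  outer loop
   vertex 0.7 3.0 1.7
   vertex 0.4 2.2 2.7
   vertex 3.2 3.2 4.0
  endloop
 endfacet
 facet normal -0.348 0.888 0.301
  outer loop
   vertex 0.7 3.0 1.7
   vertex 3.2 3.2 4.0
   vertex 3.4 4.5 0.4
  endloop
 endfacet
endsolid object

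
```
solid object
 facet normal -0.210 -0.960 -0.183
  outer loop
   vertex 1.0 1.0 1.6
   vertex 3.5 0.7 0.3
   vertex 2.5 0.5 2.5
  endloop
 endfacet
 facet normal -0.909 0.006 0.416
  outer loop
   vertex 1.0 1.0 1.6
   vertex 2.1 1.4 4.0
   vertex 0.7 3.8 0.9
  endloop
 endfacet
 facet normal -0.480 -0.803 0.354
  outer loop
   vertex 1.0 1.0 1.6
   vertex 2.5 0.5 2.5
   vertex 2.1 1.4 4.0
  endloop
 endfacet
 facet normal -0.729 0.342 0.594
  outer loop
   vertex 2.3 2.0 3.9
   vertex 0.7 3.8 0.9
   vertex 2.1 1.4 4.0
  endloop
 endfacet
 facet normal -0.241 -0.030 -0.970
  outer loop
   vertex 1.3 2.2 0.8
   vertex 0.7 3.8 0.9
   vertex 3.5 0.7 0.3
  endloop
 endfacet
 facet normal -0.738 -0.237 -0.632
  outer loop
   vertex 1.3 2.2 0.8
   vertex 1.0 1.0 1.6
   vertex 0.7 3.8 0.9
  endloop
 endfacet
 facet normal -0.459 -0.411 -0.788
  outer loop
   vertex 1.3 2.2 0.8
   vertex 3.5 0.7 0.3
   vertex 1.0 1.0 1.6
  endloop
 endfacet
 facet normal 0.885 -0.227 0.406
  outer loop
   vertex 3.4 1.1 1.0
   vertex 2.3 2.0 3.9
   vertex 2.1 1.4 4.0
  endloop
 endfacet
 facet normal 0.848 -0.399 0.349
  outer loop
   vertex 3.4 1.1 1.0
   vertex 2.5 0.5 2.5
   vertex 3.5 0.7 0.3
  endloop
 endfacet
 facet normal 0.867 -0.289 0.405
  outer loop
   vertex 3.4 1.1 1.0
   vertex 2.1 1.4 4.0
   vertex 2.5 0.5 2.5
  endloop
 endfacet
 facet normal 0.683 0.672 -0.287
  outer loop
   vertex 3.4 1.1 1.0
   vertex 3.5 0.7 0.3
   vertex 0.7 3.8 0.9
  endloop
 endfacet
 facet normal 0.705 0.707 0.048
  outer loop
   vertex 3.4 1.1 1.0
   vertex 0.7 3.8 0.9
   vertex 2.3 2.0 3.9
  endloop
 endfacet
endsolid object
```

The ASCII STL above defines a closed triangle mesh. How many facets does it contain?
12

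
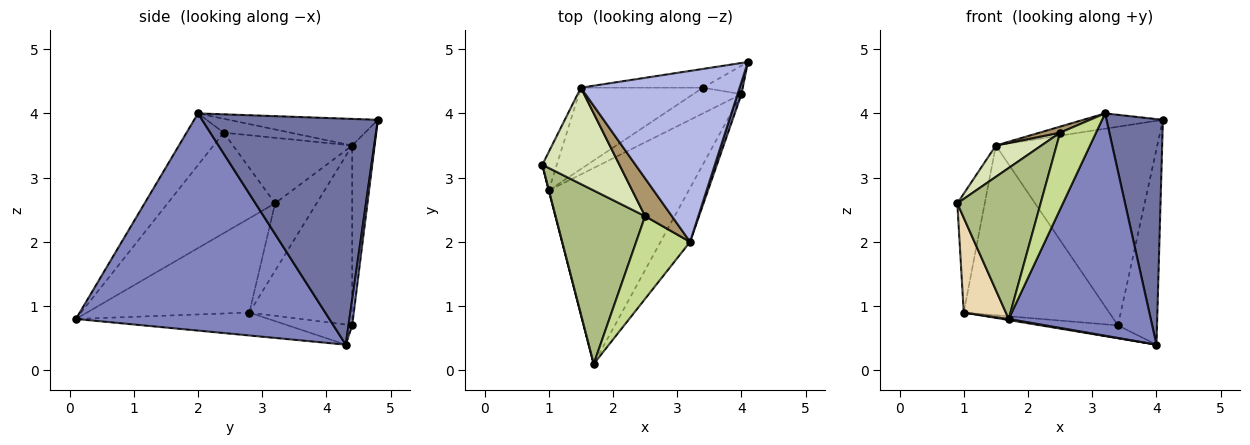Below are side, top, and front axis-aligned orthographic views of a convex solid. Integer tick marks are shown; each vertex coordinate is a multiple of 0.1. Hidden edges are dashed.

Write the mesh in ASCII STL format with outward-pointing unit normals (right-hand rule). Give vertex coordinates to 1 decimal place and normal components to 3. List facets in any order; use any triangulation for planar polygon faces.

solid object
 facet normal 0.952 -0.305 0.016
  outer loop
   vertex 3.2 2.0 4.0
   vertex 4.0 4.3 0.4
   vertex 4.1 4.8 3.9
  endloop
 endfacet
 facet normal 0.866 -0.486 -0.118
  outer loop
   vertex 3.2 2.0 4.0
   vertex 1.7 0.1 0.8
   vertex 4.0 4.3 0.4
  endloop
 endfacet
 facet normal 0.093 0.985 -0.143
  outer loop
   vertex 3.4 4.4 0.7
   vertex 4.1 4.8 3.9
   vertex 4.0 4.3 0.4
  endloop
 endfacet
 facet normal -0.165 0.088 0.982
  outer loop
   vertex 1.5 4.4 3.5
   vertex 3.2 2.0 4.0
   vertex 4.1 4.8 3.9
  endloop
 endfacet
 facet normal -0.137 0.986 -0.093
  outer loop
   vertex 1.5 4.4 3.5
   vertex 4.1 4.8 3.9
   vertex 3.4 4.4 0.7
  endloop
 endfacet
 facet normal -0.646 -0.501 0.576
  outer loop
   vertex 2.5 2.4 3.7
   vertex 0.9 3.2 2.6
   vertex 1.7 0.1 0.8
  endloop
 endfacet
 facet normal -0.575 -0.556 0.600
  outer loop
   vertex 2.5 2.4 3.7
   vertex 1.7 0.1 0.8
   vertex 3.2 2.0 4.0
  endloop
 endfacet
 facet normal -0.629 -0.240 0.740
  outer loop
   vertex 2.5 2.4 3.7
   vertex 1.5 4.4 3.5
   vertex 0.9 3.2 2.6
  endloop
 endfacet
 facet normal -0.457 -0.141 0.878
  outer loop
   vertex 2.5 2.4 3.7
   vertex 3.2 2.0 4.0
   vertex 1.5 4.4 3.5
  endloop
 endfacet
 facet normal -0.162 -0.005 -0.987
  outer loop
   vertex 1.0 2.8 0.9
   vertex 4.0 4.3 0.4
   vertex 1.7 0.1 0.8
  endloop
 endfacet
 facet normal -0.349 0.419 -0.838
  outer loop
   vertex 1.0 2.8 0.9
   vertex 3.4 4.4 0.7
   vertex 4.0 4.3 0.4
  endloop
 endfacet
 facet normal -0.968 -0.251 0.002
  outer loop
   vertex 1.0 2.8 0.9
   vertex 1.7 0.1 0.8
   vertex 0.9 3.2 2.6
  endloop
 endfacet
 facet normal -0.821 0.543 -0.176
  outer loop
   vertex 1.0 2.8 0.9
   vertex 0.9 3.2 2.6
   vertex 1.5 4.4 3.5
  endloop
 endfacet
 facet normal -0.537 0.760 -0.365
  outer loop
   vertex 1.0 2.8 0.9
   vertex 1.5 4.4 3.5
   vertex 3.4 4.4 0.7
  endloop
 endfacet
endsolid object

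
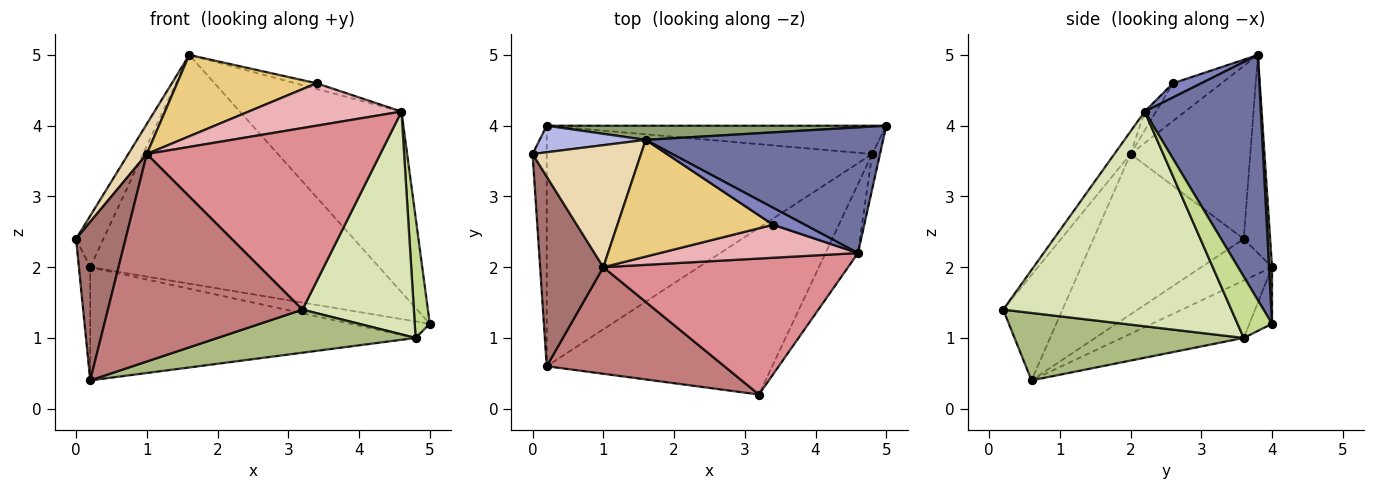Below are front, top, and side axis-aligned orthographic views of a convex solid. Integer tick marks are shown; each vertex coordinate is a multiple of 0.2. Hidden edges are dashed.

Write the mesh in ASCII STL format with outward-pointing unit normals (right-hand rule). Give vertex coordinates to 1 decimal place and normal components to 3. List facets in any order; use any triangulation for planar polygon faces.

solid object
 facet normal 0.508 0.707 0.492
  outer loop
   vertex 4.6 2.2 4.2
   vertex 5.0 4.0 1.2
   vertex 1.6 3.8 5.0
  endloop
 endfacet
 facet normal 0.389 0.291 0.874
  outer loop
   vertex 3.4 2.6 4.6
   vertex 4.6 2.2 4.2
   vertex 1.6 3.8 5.0
  endloop
 endfacet
 facet normal -0.936 0.150 -0.318
  outer loop
   vertex 0.2 4.0 2.0
   vertex 0.2 0.6 0.4
   vertex 0.0 3.6 2.4
  endloop
 endfacet
 facet normal -0.651 0.674 0.349
  outer loop
   vertex 0.2 4.0 2.0
   vertex 0.0 3.6 2.4
   vertex 1.6 3.8 5.0
  endloop
 endfacet
 facet normal 0.010 0.998 0.062
  outer loop
   vertex 0.2 4.0 2.0
   vertex 1.6 3.8 5.0
   vertex 5.0 4.0 1.2
  endloop
 endfacet
 facet normal 0.278 -0.240 -0.930
  outer loop
   vertex 4.8 3.6 1.0
   vertex 3.2 0.2 1.4
   vertex 0.2 0.6 0.4
  endloop
 endfacet
 facet normal 0.910 -0.397 -0.117
  outer loop
   vertex 4.8 3.6 1.0
   vertex 5.0 4.0 1.2
   vertex 4.6 2.2 4.2
  endloop
 endfacet
 facet normal 0.890 -0.435 -0.135
  outer loop
   vertex 4.8 3.6 1.0
   vertex 4.6 2.2 4.2
   vertex 3.2 0.2 1.4
  endloop
 endfacet
 facet normal -0.142 0.499 -0.855
  outer loop
   vertex 4.8 3.6 1.0
   vertex 0.2 4.0 2.0
   vertex 5.0 4.0 1.2
  endloop
 endfacet
 facet normal -0.158 0.420 -0.894
  outer loop
   vertex 4.8 3.6 1.0
   vertex 0.2 0.6 0.4
   vertex 0.2 4.0 2.0
  endloop
 endfacet
 facet normal -0.195 -0.561 0.805
  outer loop
   vertex 1.0 2.0 3.6
   vertex 3.4 2.6 4.6
   vertex 1.6 3.8 5.0
  endloop
 endfacet
 facet normal -0.840 -0.130 0.527
  outer loop
   vertex 1.0 2.0 3.6
   vertex 1.6 3.8 5.0
   vertex 0.0 3.6 2.4
  endloop
 endfacet
 facet normal -0.890 -0.293 0.351
  outer loop
   vertex 1.0 2.0 3.6
   vertex 0.0 3.6 2.4
   vertex 0.2 0.6 0.4
  endloop
 endfacet
 facet normal -0.261 -0.859 0.441
  outer loop
   vertex 1.0 2.0 3.6
   vertex 0.2 0.6 0.4
   vertex 3.2 0.2 1.4
  endloop
 endfacet
 facet normal -0.055 -0.799 0.599
  outer loop
   vertex 1.0 2.0 3.6
   vertex 3.2 0.2 1.4
   vertex 4.6 2.2 4.2
  endloop
 endfacet
 facet normal -0.058 -0.788 0.613
  outer loop
   vertex 1.0 2.0 3.6
   vertex 4.6 2.2 4.2
   vertex 3.4 2.6 4.6
  endloop
 endfacet
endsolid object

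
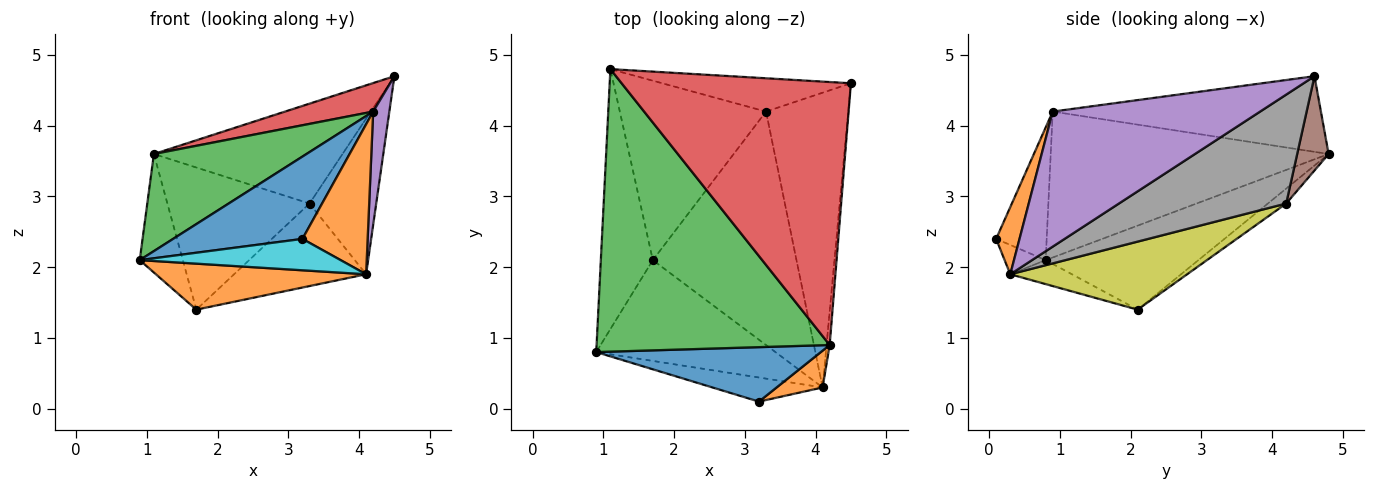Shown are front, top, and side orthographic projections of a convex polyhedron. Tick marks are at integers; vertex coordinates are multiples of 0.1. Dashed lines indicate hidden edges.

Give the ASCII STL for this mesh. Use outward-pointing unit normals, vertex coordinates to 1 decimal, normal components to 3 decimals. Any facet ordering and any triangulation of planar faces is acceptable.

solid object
 facet normal -0.827 0.233 -0.512
  outer loop
   vertex 1.7 2.1 1.4
   vertex 0.9 0.8 2.1
   vertex 1.1 4.8 3.6
  endloop
 endfacet
 facet normal -0.121 -0.412 -0.903
  outer loop
   vertex 4.1 0.3 1.9
   vertex 0.9 0.8 2.1
   vertex 1.7 2.1 1.4
  endloop
 endfacet
 facet normal -0.509 -0.280 0.814
  outer loop
   vertex 4.2 0.9 4.2
   vertex 1.1 4.8 3.6
   vertex 0.9 0.8 2.1
  endloop
 endfacet
 facet normal -0.312 -0.102 0.945
  outer loop
   vertex 4.2 0.9 4.2
   vertex 4.5 4.6 4.7
   vertex 1.1 4.8 3.6
  endloop
 endfacet
 facet normal 0.997 -0.078 -0.023
  outer loop
   vertex 4.2 0.9 4.2
   vertex 4.1 0.3 1.9
   vertex 4.5 4.6 4.7
  endloop
 endfacet
 facet normal 0.156 0.937 -0.312
  outer loop
   vertex 3.3 4.2 2.9
   vertex 1.1 4.8 3.6
   vertex 4.5 4.6 4.7
  endloop
 endfacet
 facet normal -0.080 0.619 -0.781
  outer loop
   vertex 3.3 4.2 2.9
   vertex 1.7 2.1 1.4
   vertex 1.1 4.8 3.6
  endloop
 endfacet
 facet normal 0.760 0.303 -0.574
  outer loop
   vertex 3.3 4.2 2.9
   vertex 4.5 4.6 4.7
   vertex 4.1 0.3 1.9
  endloop
 endfacet
 facet normal 0.408 0.304 -0.861
  outer loop
   vertex 3.3 4.2 2.9
   vertex 4.1 0.3 1.9
   vertex 1.7 2.1 1.4
  endloop
 endfacet
 facet normal -0.160 -0.783 -0.601
  outer loop
   vertex 3.2 0.1 2.4
   vertex 0.9 0.8 2.1
   vertex 4.1 0.3 1.9
  endloop
 endfacet
 facet normal -0.310 -0.793 0.525
  outer loop
   vertex 3.2 0.1 2.4
   vertex 4.2 0.9 4.2
   vertex 0.9 0.8 2.1
  endloop
 endfacet
 facet normal 0.329 -0.917 0.225
  outer loop
   vertex 3.2 0.1 2.4
   vertex 4.1 0.3 1.9
   vertex 4.2 0.9 4.2
  endloop
 endfacet
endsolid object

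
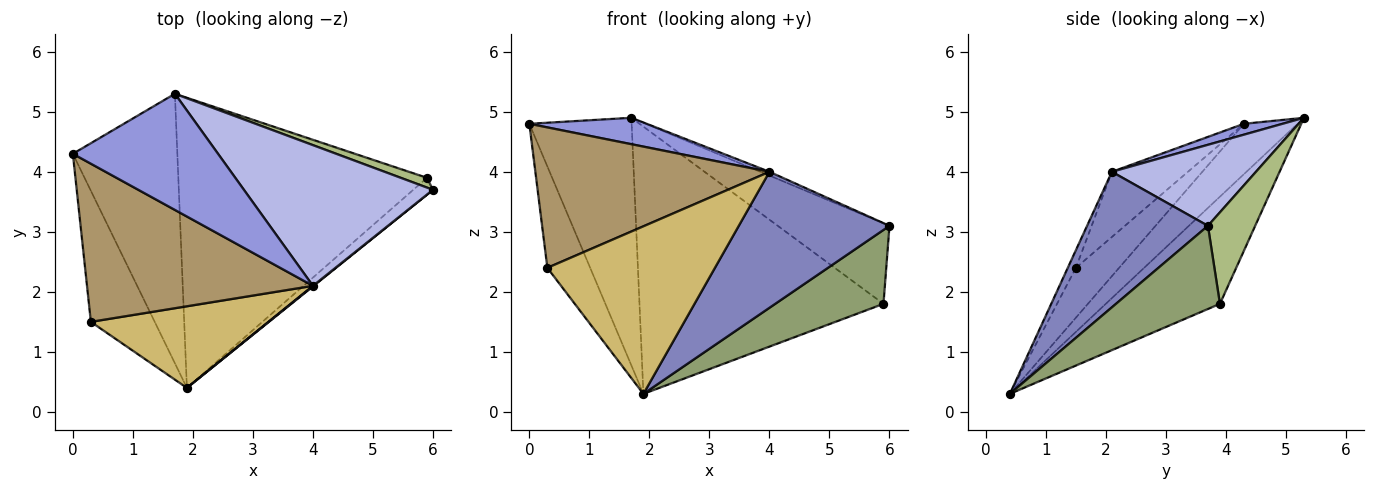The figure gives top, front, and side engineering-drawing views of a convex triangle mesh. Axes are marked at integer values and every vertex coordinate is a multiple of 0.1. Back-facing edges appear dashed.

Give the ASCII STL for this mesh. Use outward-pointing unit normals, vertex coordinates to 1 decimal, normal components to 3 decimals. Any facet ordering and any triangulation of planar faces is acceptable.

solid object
 facet normal -0.334 0.638 -0.694
  outer loop
   vertex 1.7 5.3 4.9
   vertex 1.9 0.4 0.3
   vertex 0.0 4.3 4.8
  endloop
 endfacet
 facet normal 0.626 -0.780 0.003
  outer loop
   vertex 4.0 2.1 4.0
   vertex 1.9 0.4 0.3
   vertex 6.0 3.7 3.1
  endloop
 endfacet
 facet normal 0.073 -0.221 0.973
  outer loop
   vertex 4.0 2.1 4.0
   vertex 1.7 5.3 4.9
   vertex 0.0 4.3 4.8
  endloop
 endfacet
 facet normal 0.394 0.025 0.919
  outer loop
   vertex 4.0 2.1 4.0
   vertex 6.0 3.7 3.1
   vertex 1.7 5.3 4.9
  endloop
 endfacet
 facet normal 0.684 -0.712 -0.162
  outer loop
   vertex 5.9 3.9 1.8
   vertex 6.0 3.7 3.1
   vertex 1.9 0.4 0.3
  endloop
 endfacet
 facet normal 0.387 0.915 0.111
  outer loop
   vertex 5.9 3.9 1.8
   vertex 1.7 5.3 4.9
   vertex 6.0 3.7 3.1
  endloop
 endfacet
 facet normal -0.302 0.646 -0.701
  outer loop
   vertex 5.9 3.9 1.8
   vertex 1.9 0.4 0.3
   vertex 1.7 5.3 4.9
  endloop
 endfacet
 facet normal -0.525 0.521 -0.673
  outer loop
   vertex 0.3 1.5 2.4
   vertex 0.0 4.3 4.8
   vertex 1.9 0.4 0.3
  endloop
 endfacet
 facet normal -0.211 -0.649 0.731
  outer loop
   vertex 0.3 1.5 2.4
   vertex 4.0 2.1 4.0
   vertex 0.0 4.3 4.8
  endloop
 endfacet
 facet normal -0.043 -0.898 0.437
  outer loop
   vertex 0.3 1.5 2.4
   vertex 1.9 0.4 0.3
   vertex 4.0 2.1 4.0
  endloop
 endfacet
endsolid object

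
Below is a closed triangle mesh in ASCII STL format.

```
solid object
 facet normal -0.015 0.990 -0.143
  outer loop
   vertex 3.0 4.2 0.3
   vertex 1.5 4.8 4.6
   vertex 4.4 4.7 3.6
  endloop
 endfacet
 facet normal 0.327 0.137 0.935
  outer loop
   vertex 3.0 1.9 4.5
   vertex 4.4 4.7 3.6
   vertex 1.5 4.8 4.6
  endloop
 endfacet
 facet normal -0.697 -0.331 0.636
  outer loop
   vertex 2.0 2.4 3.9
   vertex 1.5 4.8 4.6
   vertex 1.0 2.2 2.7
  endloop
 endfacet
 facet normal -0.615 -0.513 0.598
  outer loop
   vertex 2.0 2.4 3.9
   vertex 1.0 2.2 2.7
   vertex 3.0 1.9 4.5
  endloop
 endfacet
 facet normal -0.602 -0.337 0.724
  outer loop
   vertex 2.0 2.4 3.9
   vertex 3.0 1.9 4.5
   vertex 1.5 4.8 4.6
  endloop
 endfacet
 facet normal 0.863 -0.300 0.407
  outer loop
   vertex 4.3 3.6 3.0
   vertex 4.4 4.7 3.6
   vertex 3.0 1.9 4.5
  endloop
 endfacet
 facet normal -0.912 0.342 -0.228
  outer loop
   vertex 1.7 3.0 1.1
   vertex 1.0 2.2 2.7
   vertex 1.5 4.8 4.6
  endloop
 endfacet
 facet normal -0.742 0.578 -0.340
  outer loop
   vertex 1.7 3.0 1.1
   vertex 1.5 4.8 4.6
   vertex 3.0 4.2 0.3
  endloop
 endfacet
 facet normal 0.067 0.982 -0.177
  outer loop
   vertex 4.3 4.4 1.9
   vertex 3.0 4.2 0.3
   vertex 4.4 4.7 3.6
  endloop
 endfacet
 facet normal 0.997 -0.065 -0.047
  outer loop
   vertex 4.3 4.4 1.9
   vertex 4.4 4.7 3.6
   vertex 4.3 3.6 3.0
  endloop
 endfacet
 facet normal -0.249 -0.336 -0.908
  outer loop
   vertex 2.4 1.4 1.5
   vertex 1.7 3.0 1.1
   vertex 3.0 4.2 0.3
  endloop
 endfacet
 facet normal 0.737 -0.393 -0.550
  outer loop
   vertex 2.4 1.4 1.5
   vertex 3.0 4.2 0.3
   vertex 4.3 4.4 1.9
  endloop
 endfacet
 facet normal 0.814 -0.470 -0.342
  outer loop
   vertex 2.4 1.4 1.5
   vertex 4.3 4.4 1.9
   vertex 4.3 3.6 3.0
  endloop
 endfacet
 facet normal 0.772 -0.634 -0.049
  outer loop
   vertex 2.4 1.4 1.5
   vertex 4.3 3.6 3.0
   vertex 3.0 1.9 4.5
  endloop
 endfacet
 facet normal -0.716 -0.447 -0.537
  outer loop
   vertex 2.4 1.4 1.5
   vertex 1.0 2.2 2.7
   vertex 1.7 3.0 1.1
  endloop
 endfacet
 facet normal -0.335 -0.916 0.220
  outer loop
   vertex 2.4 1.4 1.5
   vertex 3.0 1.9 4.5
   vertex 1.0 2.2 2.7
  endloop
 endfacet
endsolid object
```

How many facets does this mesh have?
16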